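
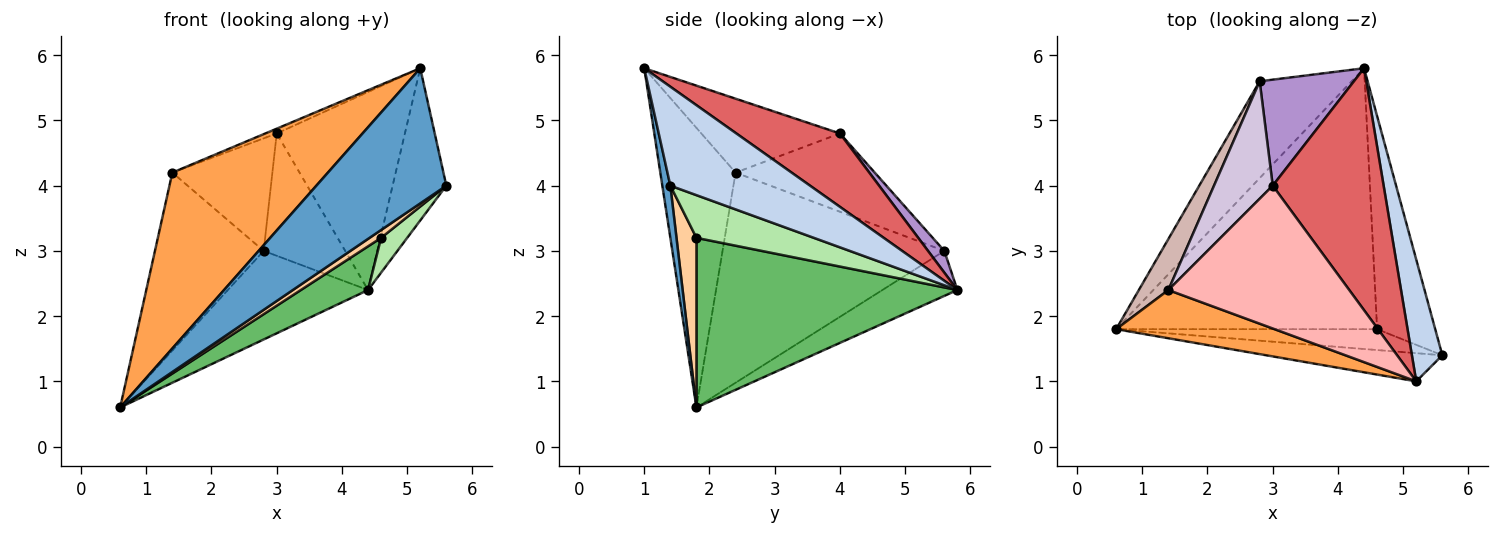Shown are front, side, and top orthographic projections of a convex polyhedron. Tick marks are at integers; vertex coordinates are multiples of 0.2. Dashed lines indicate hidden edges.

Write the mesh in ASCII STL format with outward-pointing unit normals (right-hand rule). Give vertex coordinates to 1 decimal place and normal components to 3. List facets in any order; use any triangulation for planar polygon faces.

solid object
 facet normal 0.060 -0.977 -0.204
  outer loop
   vertex 5.2 1.0 5.8
   vertex 0.6 1.8 0.6
   vertex 5.6 1.4 4.0
  endloop
 endfacet
 facet normal 0.897 0.345 0.276
  outer loop
   vertex 5.2 1.0 5.8
   vertex 5.6 1.4 4.0
   vertex 4.4 5.8 2.4
  endloop
 endfacet
 facet normal -0.423 -0.874 0.240
  outer loop
   vertex 1.4 2.4 4.2
   vertex 0.6 1.8 0.6
   vertex 5.2 1.0 5.8
  endloop
 endfacet
 facet normal 0.520 -0.300 -0.800
  outer loop
   vertex 4.6 1.8 3.2
   vertex 5.6 1.4 4.0
   vertex 0.6 1.8 0.6
  endloop
 endfacet
 facet normal 0.540 -0.139 -0.830
  outer loop
   vertex 4.6 1.8 3.2
   vertex 0.6 1.8 0.6
   vertex 4.4 5.8 2.4
  endloop
 endfacet
 facet normal 0.587 -0.130 -0.799
  outer loop
   vertex 4.6 1.8 3.2
   vertex 4.4 5.8 2.4
   vertex 5.6 1.4 4.0
  endloop
 endfacet
 facet normal 0.456 0.564 0.689
  outer loop
   vertex 3.0 4.0 4.8
   vertex 5.2 1.0 5.8
   vertex 4.4 5.8 2.4
  endloop
 endfacet
 facet normal -0.378 0.031 0.925
  outer loop
   vertex 3.0 4.0 4.8
   vertex 1.4 2.4 4.2
   vertex 5.2 1.0 5.8
  endloop
 endfacet
 facet normal 0.149 0.747 0.648
  outer loop
   vertex 2.8 5.6 3.0
   vertex 3.0 4.0 4.8
   vertex 4.4 5.8 2.4
  endloop
 endfacet
 facet normal -0.694 0.498 0.520
  outer loop
   vertex 2.8 5.6 3.0
   vertex 1.4 2.4 4.2
   vertex 3.0 4.0 4.8
  endloop
 endfacet
 facet normal -0.340 0.635 -0.694
  outer loop
   vertex 2.8 5.6 3.0
   vertex 4.4 5.8 2.4
   vertex 0.6 1.8 0.6
  endloop
 endfacet
 facet normal -0.891 0.437 0.125
  outer loop
   vertex 2.8 5.6 3.0
   vertex 0.6 1.8 0.6
   vertex 1.4 2.4 4.2
  endloop
 endfacet
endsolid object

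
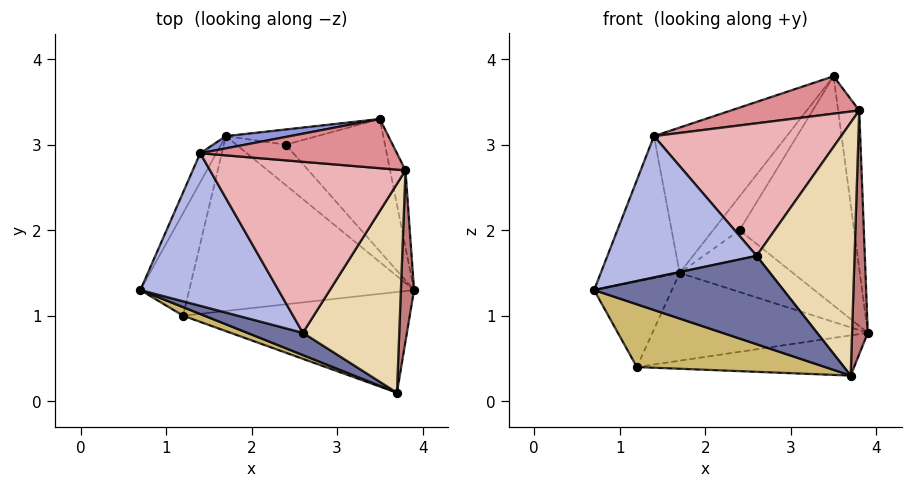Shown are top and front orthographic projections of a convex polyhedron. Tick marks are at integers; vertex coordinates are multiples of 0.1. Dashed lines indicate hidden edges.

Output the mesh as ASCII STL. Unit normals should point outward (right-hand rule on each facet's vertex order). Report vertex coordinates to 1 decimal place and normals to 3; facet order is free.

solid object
 facet normal -0.293 -0.927 0.233
  outer loop
   vertex 2.6 0.8 1.7
   vertex 0.7 1.3 1.3
   vertex 3.7 0.1 0.3
  endloop
 endfacet
 facet normal -0.865 0.492 -0.101
  outer loop
   vertex 1.4 2.9 3.1
   vertex 1.7 3.1 1.5
   vertex 0.7 1.3 1.3
  endloop
 endfacet
 facet normal -0.213 0.974 0.082
  outer loop
   vertex 1.4 2.9 3.1
   vertex 3.5 3.3 3.8
   vertex 1.7 3.1 1.5
  endloop
 endfacet
 facet normal -0.316 -0.645 0.696
  outer loop
   vertex 1.4 2.9 3.1
   vertex 0.7 1.3 1.3
   vertex 2.6 0.8 1.7
  endloop
 endfacet
 facet normal 0.503 0.749 -0.432
  outer loop
   vertex 2.4 3.0 2.0
   vertex 3.5 3.3 3.8
   vertex 3.9 1.3 0.8
  endloop
 endfacet
 facet normal 0.455 0.745 -0.488
  outer loop
   vertex 2.4 3.0 2.0
   vertex 3.9 1.3 0.8
   vertex 1.7 3.1 1.5
  endloop
 endfacet
 facet normal 0.390 0.839 -0.378
  outer loop
   vertex 2.4 3.0 2.0
   vertex 1.7 3.1 1.5
   vertex 3.5 3.3 3.8
  endloop
 endfacet
 facet normal 0.096 0.369 -0.924
  outer loop
   vertex 1.2 1.0 0.4
   vertex 3.9 1.3 0.8
   vertex 3.7 0.1 0.3
  endloop
 endfacet
 facet normal 0.082 0.447 -0.891
  outer loop
   vertex 1.2 1.0 0.4
   vertex 1.7 3.1 1.5
   vertex 3.9 1.3 0.8
  endloop
 endfacet
 facet normal -0.331 -0.935 0.127
  outer loop
   vertex 1.2 1.0 0.4
   vertex 3.7 0.1 0.3
   vertex 0.7 1.3 1.3
  endloop
 endfacet
 facet normal -0.707 0.453 -0.544
  outer loop
   vertex 1.2 1.0 0.4
   vertex 0.7 1.3 1.3
   vertex 1.7 3.1 1.5
  endloop
 endfacet
 facet normal 0.304 -0.735 0.606
  outer loop
   vertex 3.8 2.7 3.4
   vertex 2.6 0.8 1.7
   vertex 3.7 0.1 0.3
  endloop
 endfacet
 facet normal 0.772 0.571 -0.278
  outer loop
   vertex 3.8 2.7 3.4
   vertex 3.9 1.3 0.8
   vertex 3.5 3.3 3.8
  endloop
 endfacet
 facet normal 0.961 -0.226 0.159
  outer loop
   vertex 3.8 2.7 3.4
   vertex 3.7 0.1 0.3
   vertex 3.9 1.3 0.8
  endloop
 endfacet
 facet normal -0.148 -0.599 0.787
  outer loop
   vertex 3.8 2.7 3.4
   vertex 3.5 3.3 3.8
   vertex 1.4 2.9 3.1
  endloop
 endfacet
 facet normal -0.148 -0.606 0.782
  outer loop
   vertex 3.8 2.7 3.4
   vertex 1.4 2.9 3.1
   vertex 2.6 0.8 1.7
  endloop
 endfacet
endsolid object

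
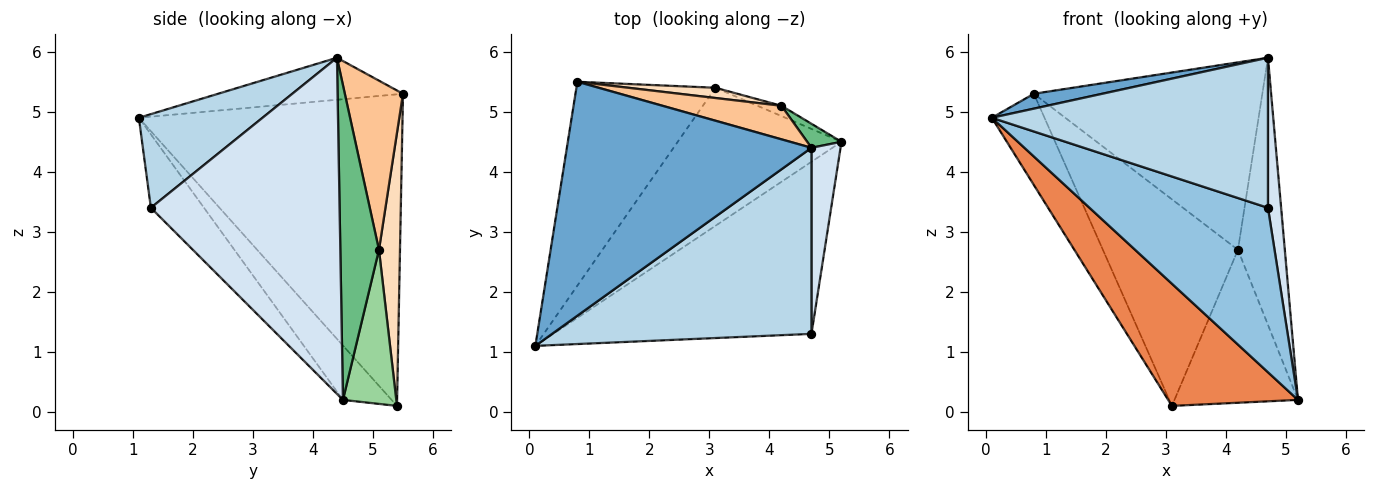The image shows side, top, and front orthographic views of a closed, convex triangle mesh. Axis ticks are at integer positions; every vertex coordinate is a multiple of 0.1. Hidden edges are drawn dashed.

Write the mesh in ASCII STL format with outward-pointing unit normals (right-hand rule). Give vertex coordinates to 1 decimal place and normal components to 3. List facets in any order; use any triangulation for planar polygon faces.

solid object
 facet normal -0.169 -0.063 0.984
  outer loop
   vertex 4.7 4.4 5.9
   vertex 0.8 5.5 5.3
   vertex 0.1 1.1 4.9
  endloop
 endfacet
 facet normal -0.202 -0.677 -0.708
  outer loop
   vertex 4.7 1.3 3.4
   vertex 0.1 1.1 4.9
   vertex 5.2 4.5 0.2
  endloop
 endfacet
 facet normal 0.271 -0.604 0.749
  outer loop
   vertex 4.7 1.3 3.4
   vertex 4.7 4.4 5.9
   vertex 0.1 1.1 4.9
  endloop
 endfacet
 facet normal 0.994 -0.069 0.086
  outer loop
   vertex 4.7 1.3 3.4
   vertex 5.2 4.5 0.2
   vertex 4.7 4.4 5.9
  endloop
 endfacet
 facet normal -0.241 -0.643 -0.727
  outer loop
   vertex 3.1 5.4 0.1
   vertex 5.2 4.5 0.2
   vertex 0.1 1.1 4.9
  endloop
 endfacet
 facet normal -0.898 0.179 -0.401
  outer loop
   vertex 3.1 5.4 0.1
   vertex 0.1 1.1 4.9
   vertex 0.8 5.5 5.3
  endloop
 endfacet
 facet normal 0.243 0.955 0.171
  outer loop
   vertex 4.2 5.1 2.7
   vertex 0.8 5.5 5.3
   vertex 4.7 4.4 5.9
  endloop
 endfacet
 facet normal 0.154 0.987 0.049
  outer loop
   vertex 4.2 5.1 2.7
   vertex 3.1 5.4 0.1
   vertex 0.8 5.5 5.3
  endloop
 endfacet
 facet normal 0.635 0.770 0.069
  outer loop
   vertex 4.2 5.1 2.7
   vertex 4.7 4.4 5.9
   vertex 5.2 4.5 0.2
  endloop
 endfacet
 facet normal 0.396 0.916 -0.062
  outer loop
   vertex 4.2 5.1 2.7
   vertex 5.2 4.5 0.2
   vertex 3.1 5.4 0.1
  endloop
 endfacet
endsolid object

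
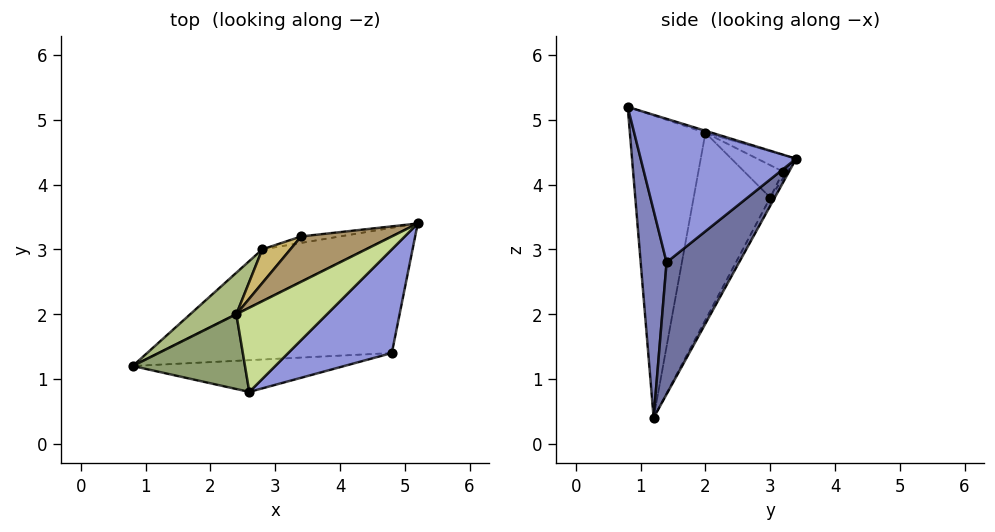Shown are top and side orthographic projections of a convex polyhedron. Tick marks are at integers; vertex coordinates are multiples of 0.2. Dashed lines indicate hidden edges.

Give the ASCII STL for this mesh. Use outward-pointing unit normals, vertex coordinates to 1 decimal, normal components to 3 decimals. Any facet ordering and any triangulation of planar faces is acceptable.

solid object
 facet normal 0.423 0.513 -0.747
  outer loop
   vertex 4.8 1.4 2.8
   vertex 0.8 1.2 0.4
   vertex 5.2 3.4 4.4
  endloop
 endfacet
 facet normal 0.127 -0.983 -0.130
  outer loop
   vertex 4.8 1.4 2.8
   vertex 2.6 0.8 5.2
   vertex 0.8 1.2 0.4
  endloop
 endfacet
 facet normal 0.686 -0.533 0.495
  outer loop
   vertex 4.8 1.4 2.8
   vertex 5.2 3.4 4.4
   vertex 2.6 0.8 5.2
  endloop
 endfacet
 facet normal -0.036 0.892 -0.451
  outer loop
   vertex 2.8 3.0 3.8
   vertex 5.2 3.4 4.4
   vertex 0.8 1.2 0.4
  endloop
 endfacet
 facet normal -0.937 -0.040 0.348
  outer loop
   vertex 2.4 2.0 4.8
   vertex 0.8 1.2 0.4
   vertex 2.6 0.8 5.2
  endloop
 endfacet
 facet normal -0.823 0.531 0.202
  outer loop
   vertex 2.4 2.0 4.8
   vertex 2.8 3.0 3.8
   vertex 0.8 1.2 0.4
  endloop
 endfacet
 facet normal -0.021 0.313 0.950
  outer loop
   vertex 2.4 2.0 4.8
   vertex 2.6 0.8 5.2
   vertex 5.2 3.4 4.4
  endloop
 endfacet
 facet normal -0.062 0.927 -0.371
  outer loop
   vertex 3.4 3.2 4.2
   vertex 5.2 3.4 4.4
   vertex 2.8 3.0 3.8
  endloop
 endfacet
 facet normal -0.152 0.540 0.828
  outer loop
   vertex 3.4 3.2 4.2
   vertex 2.4 2.0 4.8
   vertex 5.2 3.4 4.4
  endloop
 endfacet
 facet normal -0.546 0.691 0.473
  outer loop
   vertex 3.4 3.2 4.2
   vertex 2.8 3.0 3.8
   vertex 2.4 2.0 4.8
  endloop
 endfacet
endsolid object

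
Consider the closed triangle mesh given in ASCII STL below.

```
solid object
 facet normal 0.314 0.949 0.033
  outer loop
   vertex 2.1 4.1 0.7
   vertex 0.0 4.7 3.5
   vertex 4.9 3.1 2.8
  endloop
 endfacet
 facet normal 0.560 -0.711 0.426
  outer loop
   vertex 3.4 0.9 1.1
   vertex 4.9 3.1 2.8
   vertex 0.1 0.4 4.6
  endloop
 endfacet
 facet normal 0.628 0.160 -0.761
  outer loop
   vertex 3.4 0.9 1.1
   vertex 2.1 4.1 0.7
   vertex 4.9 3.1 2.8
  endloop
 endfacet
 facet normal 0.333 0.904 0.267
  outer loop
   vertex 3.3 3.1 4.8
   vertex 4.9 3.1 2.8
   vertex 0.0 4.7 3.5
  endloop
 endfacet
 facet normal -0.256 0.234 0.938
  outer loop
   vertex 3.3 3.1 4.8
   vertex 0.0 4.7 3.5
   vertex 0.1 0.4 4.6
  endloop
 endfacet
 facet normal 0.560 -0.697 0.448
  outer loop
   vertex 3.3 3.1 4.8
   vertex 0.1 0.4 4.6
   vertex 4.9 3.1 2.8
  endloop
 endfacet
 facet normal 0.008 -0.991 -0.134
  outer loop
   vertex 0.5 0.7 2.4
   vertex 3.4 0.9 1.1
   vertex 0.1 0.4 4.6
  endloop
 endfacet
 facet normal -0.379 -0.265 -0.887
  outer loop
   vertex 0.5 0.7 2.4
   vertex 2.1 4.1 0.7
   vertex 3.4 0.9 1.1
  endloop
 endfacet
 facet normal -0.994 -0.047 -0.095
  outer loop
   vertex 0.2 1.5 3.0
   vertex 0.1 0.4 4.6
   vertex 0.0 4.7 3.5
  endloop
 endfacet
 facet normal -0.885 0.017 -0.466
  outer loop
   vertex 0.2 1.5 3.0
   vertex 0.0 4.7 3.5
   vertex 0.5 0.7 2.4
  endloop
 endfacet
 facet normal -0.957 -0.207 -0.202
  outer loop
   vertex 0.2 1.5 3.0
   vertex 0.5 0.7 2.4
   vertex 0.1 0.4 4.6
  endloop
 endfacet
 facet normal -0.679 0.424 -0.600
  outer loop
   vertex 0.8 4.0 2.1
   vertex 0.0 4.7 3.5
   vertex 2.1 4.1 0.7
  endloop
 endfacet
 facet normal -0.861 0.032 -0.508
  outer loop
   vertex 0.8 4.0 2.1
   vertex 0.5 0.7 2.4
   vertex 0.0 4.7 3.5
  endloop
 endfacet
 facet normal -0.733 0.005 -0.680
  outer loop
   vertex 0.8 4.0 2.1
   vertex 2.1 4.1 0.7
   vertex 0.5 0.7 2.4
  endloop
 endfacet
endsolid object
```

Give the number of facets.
14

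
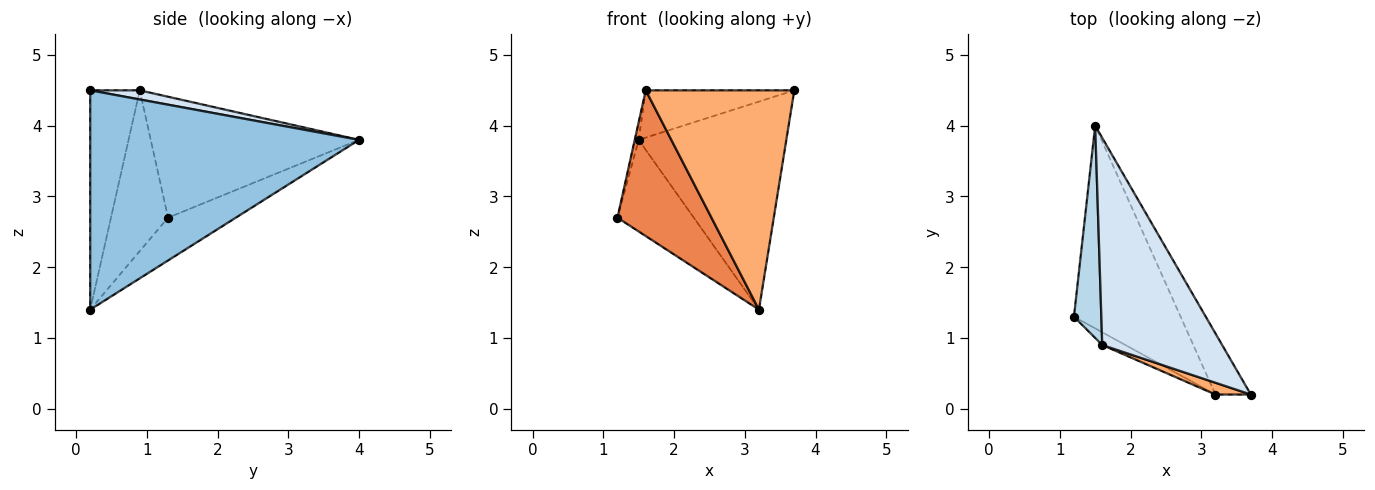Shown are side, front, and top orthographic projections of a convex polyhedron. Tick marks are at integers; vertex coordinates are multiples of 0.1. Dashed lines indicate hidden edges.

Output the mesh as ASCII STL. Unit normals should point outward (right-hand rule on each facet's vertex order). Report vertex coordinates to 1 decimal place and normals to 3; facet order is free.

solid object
 facet normal -0.344 0.387 -0.856
  outer loop
   vertex 3.2 0.2 1.4
   vertex 1.2 1.3 2.7
   vertex 1.5 4.0 3.8
  endloop
 endfacet
 facet normal 0.868 0.477 -0.140
  outer loop
   vertex 3.2 0.2 1.4
   vertex 1.5 4.0 3.8
   vertex 3.7 0.2 4.5
  endloop
 endfacet
 facet normal -0.975 0.018 0.221
  outer loop
   vertex 1.6 0.9 4.5
   vertex 1.5 4.0 3.8
   vertex 1.2 1.3 2.7
  endloop
 endfacet
 facet normal 0.074 0.222 0.972
  outer loop
   vertex 1.6 0.9 4.5
   vertex 3.7 0.2 4.5
   vertex 1.5 4.0 3.8
  endloop
 endfacet
 facet normal -0.517 -0.853 -0.074
  outer loop
   vertex 1.6 0.9 4.5
   vertex 1.2 1.3 2.7
   vertex 3.2 0.2 1.4
  endloop
 endfacet
 facet normal -0.316 -0.947 0.051
  outer loop
   vertex 1.6 0.9 4.5
   vertex 3.2 0.2 1.4
   vertex 3.7 0.2 4.5
  endloop
 endfacet
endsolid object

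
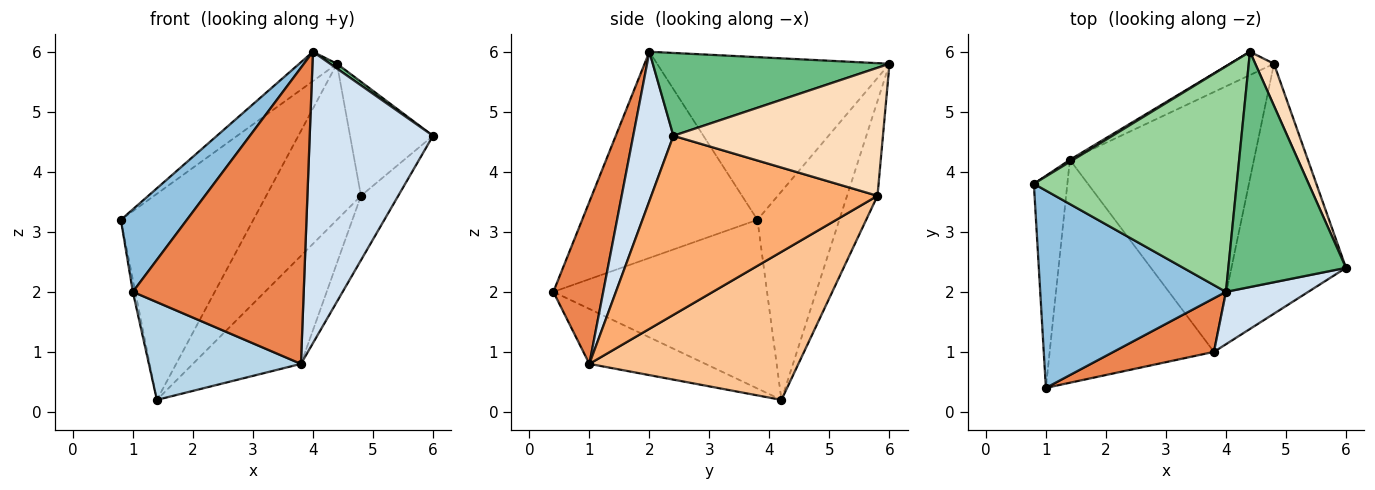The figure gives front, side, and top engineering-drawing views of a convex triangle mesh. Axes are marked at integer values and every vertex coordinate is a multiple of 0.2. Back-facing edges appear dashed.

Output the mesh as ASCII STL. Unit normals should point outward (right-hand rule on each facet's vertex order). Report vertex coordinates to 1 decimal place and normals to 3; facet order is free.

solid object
 facet normal -0.981 0.011 -0.195
  outer loop
   vertex 1.4 4.2 0.2
   vertex 1.0 0.4 2.0
   vertex 0.8 3.8 3.2
  endloop
 endfacet
 facet normal -0.716 -0.270 0.644
  outer loop
   vertex 4.0 2.0 6.0
   vertex 0.8 3.8 3.2
   vertex 1.0 0.4 2.0
  endloop
 endfacet
 facet normal -0.293 -0.384 -0.876
  outer loop
   vertex 3.8 1.0 0.8
   vertex 1.0 0.4 2.0
   vertex 1.4 4.2 0.2
  endloop
 endfacet
 facet normal 0.305 -0.937 0.168
  outer loop
   vertex 3.8 1.0 0.8
   vertex 6.0 2.4 4.6
   vertex 4.0 2.0 6.0
  endloop
 endfacet
 facet normal 0.276 -0.946 0.171
  outer loop
   vertex 3.8 1.0 0.8
   vertex 4.0 2.0 6.0
   vertex 1.0 0.4 2.0
  endloop
 endfacet
 facet normal 0.834 0.138 -0.534
  outer loop
   vertex 3.8 1.0 0.8
   vertex 4.8 5.8 3.6
   vertex 6.0 2.4 4.6
  endloop
 endfacet
 facet normal 0.596 0.308 -0.741
  outer loop
   vertex 3.8 1.0 0.8
   vertex 1.4 4.2 0.2
   vertex 4.8 5.8 3.6
  endloop
 endfacet
 facet normal 0.921 0.365 0.134
  outer loop
   vertex 4.4 6.0 5.8
   vertex 6.0 2.4 4.6
   vertex 4.8 5.8 3.6
  endloop
 endfacet
 facet normal 0.576 -0.017 0.818
  outer loop
   vertex 4.4 6.0 5.8
   vertex 4.0 2.0 6.0
   vertex 6.0 2.4 4.6
  endloop
 endfacet
 facet normal -0.622 0.101 0.776
  outer loop
   vertex 4.4 6.0 5.8
   vertex 0.8 3.8 3.2
   vertex 4.0 2.0 6.0
  endloop
 endfacet
 facet normal -0.526 0.851 0.008
  outer loop
   vertex 4.4 6.0 5.8
   vertex 1.4 4.2 0.2
   vertex 0.8 3.8 3.2
  endloop
 endfacet
 facet normal -0.303 0.943 -0.141
  outer loop
   vertex 4.4 6.0 5.8
   vertex 4.8 5.8 3.6
   vertex 1.4 4.2 0.2
  endloop
 endfacet
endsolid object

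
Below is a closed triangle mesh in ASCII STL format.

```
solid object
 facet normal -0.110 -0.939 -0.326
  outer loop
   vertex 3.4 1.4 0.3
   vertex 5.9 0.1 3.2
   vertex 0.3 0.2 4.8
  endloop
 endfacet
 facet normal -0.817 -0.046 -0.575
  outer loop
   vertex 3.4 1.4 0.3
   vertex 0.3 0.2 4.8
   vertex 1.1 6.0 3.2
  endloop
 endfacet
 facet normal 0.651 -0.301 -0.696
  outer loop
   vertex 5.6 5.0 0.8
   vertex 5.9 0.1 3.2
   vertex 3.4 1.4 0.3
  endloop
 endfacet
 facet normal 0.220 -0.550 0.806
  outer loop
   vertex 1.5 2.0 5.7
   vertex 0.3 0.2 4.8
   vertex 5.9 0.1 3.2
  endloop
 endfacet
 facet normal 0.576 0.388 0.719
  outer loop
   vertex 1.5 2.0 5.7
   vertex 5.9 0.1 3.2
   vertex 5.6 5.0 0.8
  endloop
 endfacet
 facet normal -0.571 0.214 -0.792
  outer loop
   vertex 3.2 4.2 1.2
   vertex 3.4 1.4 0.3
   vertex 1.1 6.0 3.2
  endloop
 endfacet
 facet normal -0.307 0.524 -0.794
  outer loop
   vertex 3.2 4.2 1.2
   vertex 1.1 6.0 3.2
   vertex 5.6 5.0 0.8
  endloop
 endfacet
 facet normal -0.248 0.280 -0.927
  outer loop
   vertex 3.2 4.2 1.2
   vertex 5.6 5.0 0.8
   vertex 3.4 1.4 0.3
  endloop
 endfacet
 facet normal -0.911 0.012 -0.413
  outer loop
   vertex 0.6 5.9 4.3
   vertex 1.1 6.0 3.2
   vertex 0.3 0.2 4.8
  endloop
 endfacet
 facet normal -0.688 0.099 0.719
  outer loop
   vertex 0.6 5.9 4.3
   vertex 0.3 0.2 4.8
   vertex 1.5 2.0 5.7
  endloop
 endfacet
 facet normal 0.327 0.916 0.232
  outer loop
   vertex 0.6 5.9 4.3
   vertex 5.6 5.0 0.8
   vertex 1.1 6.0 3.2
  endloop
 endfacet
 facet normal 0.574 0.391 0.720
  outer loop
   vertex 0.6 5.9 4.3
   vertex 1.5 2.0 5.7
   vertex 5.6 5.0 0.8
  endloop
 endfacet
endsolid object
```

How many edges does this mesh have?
18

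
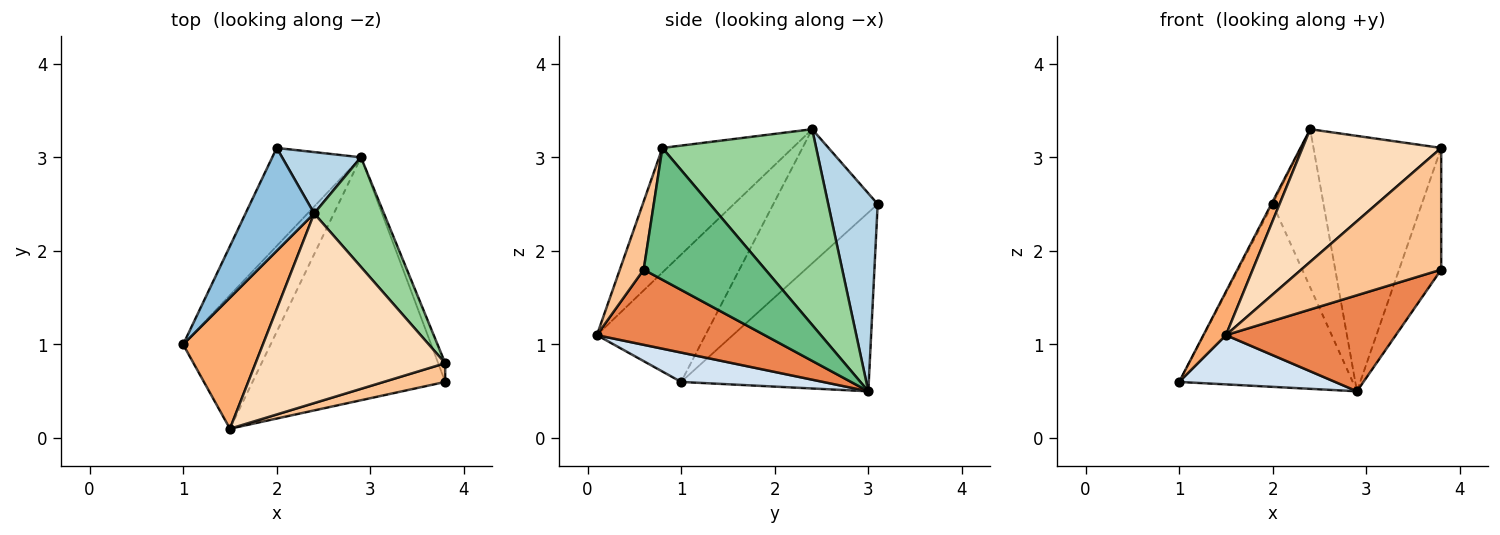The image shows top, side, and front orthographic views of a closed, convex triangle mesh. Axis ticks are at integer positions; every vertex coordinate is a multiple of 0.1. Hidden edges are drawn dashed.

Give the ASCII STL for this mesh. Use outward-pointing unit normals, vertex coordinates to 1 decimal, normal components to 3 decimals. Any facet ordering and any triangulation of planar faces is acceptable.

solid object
 facet normal -0.690 0.638 -0.342
  outer loop
   vertex 2.0 3.1 2.5
   vertex 2.9 3.0 0.5
   vertex 1.0 1.0 0.6
  endloop
 endfacet
 facet normal -0.890 0.012 0.455
  outer loop
   vertex 2.0 3.1 2.5
   vertex 1.0 1.0 0.6
   vertex 2.4 2.4 3.3
  endloop
 endfacet
 facet normal 0.672 0.690 0.268
  outer loop
   vertex 2.0 3.1 2.5
   vertex 2.4 2.4 3.3
   vertex 2.9 3.0 0.5
  endloop
 endfacet
 facet normal 0.300 -0.330 -0.895
  outer loop
   vertex 1.5 0.1 1.1
   vertex 1.0 1.0 0.6
   vertex 2.9 3.0 0.5
  endloop
 endfacet
 facet normal 0.341 -0.346 -0.874
  outer loop
   vertex 1.5 0.1 1.1
   vertex 2.9 3.0 0.5
   vertex 3.8 0.6 1.8
  endloop
 endfacet
 facet normal -0.835 -0.173 0.523
  outer loop
   vertex 1.5 0.1 1.1
   vertex 2.4 2.4 3.3
   vertex 1.0 1.0 0.6
  endloop
 endfacet
 facet normal 0.166 -0.975 0.150
  outer loop
   vertex 3.8 0.8 3.1
   vertex 1.5 0.1 1.1
   vertex 3.8 0.6 1.8
  endloop
 endfacet
 facet normal -0.474 -0.505 0.722
  outer loop
   vertex 3.8 0.8 3.1
   vertex 2.4 2.4 3.3
   vertex 1.5 0.1 1.1
  endloop
 endfacet
 facet normal 0.944 0.327 -0.050
  outer loop
   vertex 3.8 0.8 3.1
   vertex 3.8 0.6 1.8
   vertex 2.9 3.0 0.5
  endloop
 endfacet
 facet normal 0.742 0.616 0.265
  outer loop
   vertex 3.8 0.8 3.1
   vertex 2.9 3.0 0.5
   vertex 2.4 2.4 3.3
  endloop
 endfacet
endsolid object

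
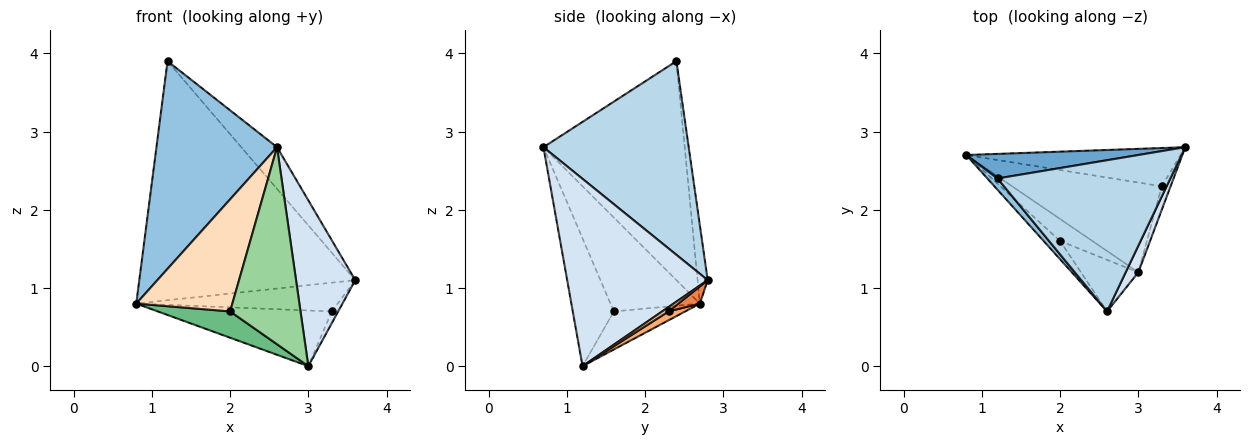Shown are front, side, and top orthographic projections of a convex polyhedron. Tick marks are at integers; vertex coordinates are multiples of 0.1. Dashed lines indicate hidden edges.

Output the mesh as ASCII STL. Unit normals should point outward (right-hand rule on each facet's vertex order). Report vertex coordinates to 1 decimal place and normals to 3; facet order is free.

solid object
 facet normal -0.046 0.994 0.102
  outer loop
   vertex 1.2 2.4 3.9
   vertex 3.6 2.8 1.1
   vertex 0.8 2.7 0.8
  endloop
 endfacet
 facet normal -0.760 -0.649 0.035
  outer loop
   vertex 1.2 2.4 3.9
   vertex 0.8 2.7 0.8
   vertex 2.6 0.7 2.8
  endloop
 endfacet
 facet normal 0.734 0.181 0.655
  outer loop
   vertex 1.2 2.4 3.9
   vertex 2.6 0.7 2.8
   vertex 3.6 2.8 1.1
  endloop
 endfacet
 facet normal 0.920 -0.388 0.062
  outer loop
   vertex 3.0 1.2 0.0
   vertex 3.6 2.8 1.1
   vertex 2.6 0.7 2.8
  endloop
 endfacet
 facet normal 0.064 0.600 -0.798
  outer loop
   vertex 3.3 2.3 0.7
   vertex 0.8 2.7 0.8
   vertex 3.6 2.8 1.1
  endloop
 endfacet
 facet normal 0.050 0.526 -0.849
  outer loop
   vertex 3.3 2.3 0.7
   vertex 3.0 1.2 0.0
   vertex 0.8 2.7 0.8
  endloop
 endfacet
 facet normal 0.408 0.408 -0.816
  outer loop
   vertex 3.3 2.3 0.7
   vertex 3.6 2.8 1.1
   vertex 3.0 1.2 0.0
  endloop
 endfacet
 facet normal -0.676 -0.727 -0.118
  outer loop
   vertex 2.0 1.6 0.7
   vertex 2.6 0.7 2.8
   vertex 0.8 2.7 0.8
  endloop
 endfacet
 facet normal -0.603 -0.611 -0.512
  outer loop
   vertex 2.0 1.6 0.7
   vertex 0.8 2.7 0.8
   vertex 3.0 1.2 0.0
  endloop
 endfacet
 facet normal -0.491 -0.842 -0.221
  outer loop
   vertex 2.0 1.6 0.7
   vertex 3.0 1.2 0.0
   vertex 2.6 0.7 2.8
  endloop
 endfacet
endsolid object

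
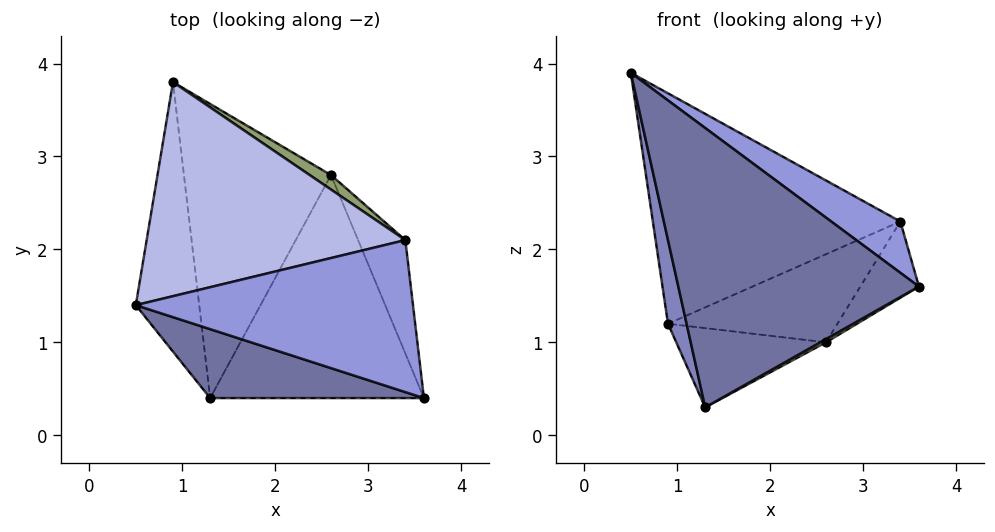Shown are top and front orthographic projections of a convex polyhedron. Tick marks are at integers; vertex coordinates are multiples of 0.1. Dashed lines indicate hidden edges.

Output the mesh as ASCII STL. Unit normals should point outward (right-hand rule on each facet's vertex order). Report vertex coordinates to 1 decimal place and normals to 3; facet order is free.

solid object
 facet normal -0.134 -0.962 0.237
  outer loop
   vertex 1.3 0.4 0.3
   vertex 3.6 0.4 1.6
   vertex 0.5 1.4 3.9
  endloop
 endfacet
 facet normal -0.978 -0.062 -0.200
  outer loop
   vertex 1.3 0.4 0.3
   vertex 0.5 1.4 3.9
   vertex 0.9 3.8 1.2
  endloop
 endfacet
 facet normal 0.514 -0.274 0.813
  outer loop
   vertex 3.4 2.1 2.3
   vertex 0.5 1.4 3.9
   vertex 3.6 0.4 1.6
  endloop
 endfacet
 facet normal 0.195 0.719 0.668
  outer loop
   vertex 3.4 2.1 2.3
   vertex 0.9 3.8 1.2
   vertex 0.5 1.4 3.9
  endloop
 endfacet
 facet normal 0.514 0.846 0.139
  outer loop
   vertex 2.6 2.8 1.0
   vertex 0.9 3.8 1.2
   vertex 3.4 2.1 2.3
  endloop
 endfacet
 facet normal 0.039 0.260 -0.965
  outer loop
   vertex 2.6 2.8 1.0
   vertex 1.3 0.4 0.3
   vertex 0.9 3.8 1.2
  endloop
 endfacet
 facet normal 0.878 0.267 -0.397
  outer loop
   vertex 2.6 2.8 1.0
   vertex 3.4 2.1 2.3
   vertex 3.6 0.4 1.6
  endloop
 endfacet
 facet normal 0.492 -0.013 -0.870
  outer loop
   vertex 2.6 2.8 1.0
   vertex 3.6 0.4 1.6
   vertex 1.3 0.4 0.3
  endloop
 endfacet
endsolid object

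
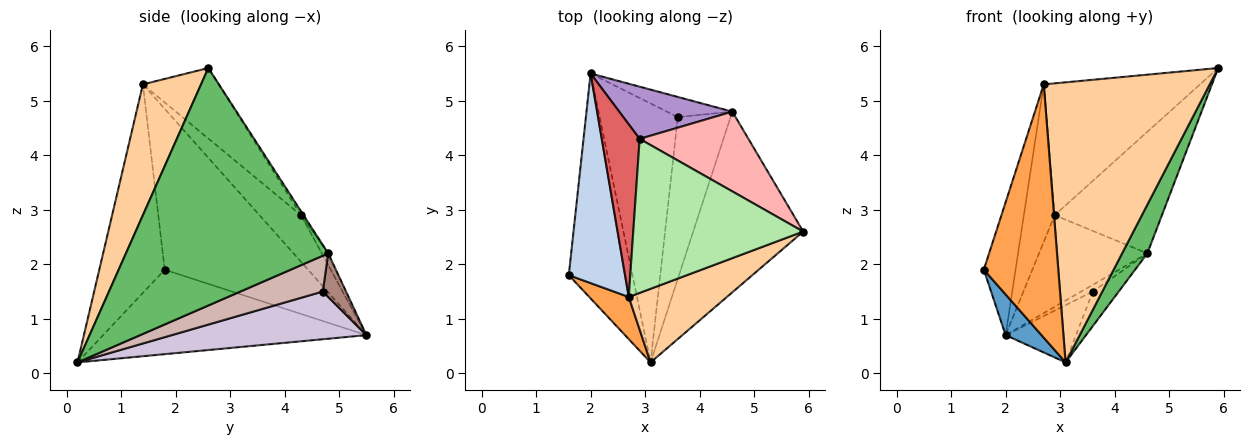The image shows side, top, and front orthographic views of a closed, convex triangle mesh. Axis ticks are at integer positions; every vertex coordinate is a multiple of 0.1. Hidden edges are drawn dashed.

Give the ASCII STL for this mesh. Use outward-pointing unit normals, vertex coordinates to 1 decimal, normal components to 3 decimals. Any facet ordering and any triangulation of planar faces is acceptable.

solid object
 facet normal -0.794 -0.108 -0.598
  outer loop
   vertex 3.1 0.2 0.2
   vertex 1.6 1.8 1.9
   vertex 2.0 5.5 0.7
  endloop
 endfacet
 facet normal -0.924 0.205 0.323
  outer loop
   vertex 2.7 1.4 5.3
   vertex 2.0 5.5 0.7
   vertex 1.6 1.8 1.9
  endloop
 endfacet
 facet normal -0.655 -0.746 0.124
  outer loop
   vertex 2.7 1.4 5.3
   vertex 1.6 1.8 1.9
   vertex 3.1 0.2 0.2
  endloop
 endfacet
 facet normal 0.321 -0.916 0.241
  outer loop
   vertex 2.7 1.4 5.3
   vertex 3.1 0.2 0.2
   vertex 5.9 2.6 5.6
  endloop
 endfacet
 facet normal 0.902 -0.112 -0.418
  outer loop
   vertex 4.6 4.8 2.2
   vertex 5.9 2.6 5.6
   vertex 3.1 0.2 0.2
  endloop
 endfacet
 facet normal -0.301 0.620 0.724
  outer loop
   vertex 2.9 4.3 2.9
   vertex 2.7 1.4 5.3
   vertex 5.9 2.6 5.6
  endloop
 endfacet
 facet normal -0.672 0.499 0.547
  outer loop
   vertex 2.9 4.3 2.9
   vertex 2.0 5.5 0.7
   vertex 2.7 1.4 5.3
  endloop
 endfacet
 facet normal -0.020 0.836 0.549
  outer loop
   vertex 2.9 4.3 2.9
   vertex 5.9 2.6 5.6
   vertex 4.6 4.8 2.2
  endloop
 endfacet
 facet normal -0.052 0.868 0.494
  outer loop
   vertex 2.9 4.3 2.9
   vertex 4.6 4.8 2.2
   vertex 2.0 5.5 0.7
  endloop
 endfacet
 facet normal 0.512 0.185 -0.839
  outer loop
   vertex 3.6 4.7 1.5
   vertex 3.1 0.2 0.2
   vertex 2.0 5.5 0.7
  endloop
 endfacet
 facet normal 0.535 0.267 -0.802
  outer loop
   vertex 3.6 4.7 1.5
   vertex 2.0 5.5 0.7
   vertex 4.6 4.8 2.2
  endloop
 endfacet
 facet normal 0.553 0.174 -0.815
  outer loop
   vertex 3.6 4.7 1.5
   vertex 4.6 4.8 2.2
   vertex 3.1 0.2 0.2
  endloop
 endfacet
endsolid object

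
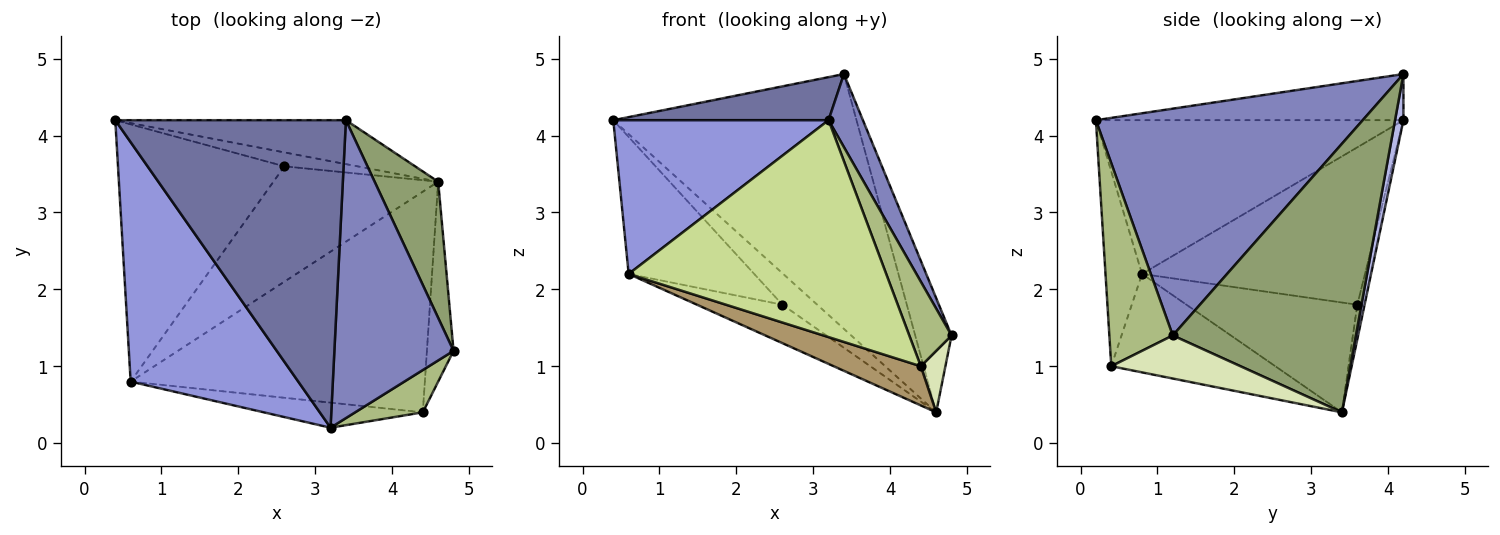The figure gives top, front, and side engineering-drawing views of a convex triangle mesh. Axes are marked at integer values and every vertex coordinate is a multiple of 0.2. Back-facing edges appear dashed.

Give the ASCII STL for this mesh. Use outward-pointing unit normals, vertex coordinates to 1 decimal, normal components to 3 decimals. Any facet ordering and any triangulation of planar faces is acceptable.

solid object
 facet normal -0.194 -0.136 0.971
  outer loop
   vertex 3.4 4.2 4.8
   vertex 0.4 4.2 4.2
   vertex 3.2 0.2 4.2
  endloop
 endfacet
 facet normal 0.880 -0.113 0.462
  outer loop
   vertex 3.4 4.2 4.8
   vertex 3.2 0.2 4.2
   vertex 4.8 1.2 1.4
  endloop
 endfacet
 facet normal -0.611 -0.428 0.666
  outer loop
   vertex 0.6 0.8 2.2
   vertex 3.2 0.2 4.2
   vertex 0.4 4.2 4.2
  endloop
 endfacet
 facet normal 0.034 0.985 -0.170
  outer loop
   vertex 4.6 3.4 0.4
   vertex 0.4 4.2 4.2
   vertex 3.4 4.2 4.8
  endloop
 endfacet
 facet normal 0.955 0.190 0.226
  outer loop
   vertex 4.6 3.4 0.4
   vertex 3.4 4.2 4.8
   vertex 4.8 1.2 1.4
  endloop
 endfacet
 facet normal 0.802 -0.535 0.267
  outer loop
   vertex 4.4 0.4 1.0
   vertex 4.8 1.2 1.4
   vertex 3.2 0.2 4.2
  endloop
 endfacet
 facet normal -0.139 -0.984 -0.114
  outer loop
   vertex 4.4 0.4 1.0
   vertex 3.2 0.2 4.2
   vertex 0.6 0.8 2.2
  endloop
 endfacet
 facet normal 0.839 -0.160 -0.520
  outer loop
   vertex 4.4 0.4 1.0
   vertex 4.6 3.4 0.4
   vertex 4.8 1.2 1.4
  endloop
 endfacet
 facet normal -0.313 -0.166 -0.935
  outer loop
   vertex 4.4 0.4 1.0
   vertex 0.6 0.8 2.2
   vertex 4.6 3.4 0.4
  endloop
 endfacet
 facet normal -0.641 0.361 -0.678
  outer loop
   vertex 2.6 3.6 1.8
   vertex 0.6 0.8 2.2
   vertex 0.4 4.2 4.2
  endloop
 endfacet
 facet normal -0.188 0.898 -0.397
  outer loop
   vertex 2.6 3.6 1.8
   vertex 0.4 4.2 4.2
   vertex 4.6 3.4 0.4
  endloop
 endfacet
 facet normal -0.535 0.267 -0.802
  outer loop
   vertex 2.6 3.6 1.8
   vertex 4.6 3.4 0.4
   vertex 0.6 0.8 2.2
  endloop
 endfacet
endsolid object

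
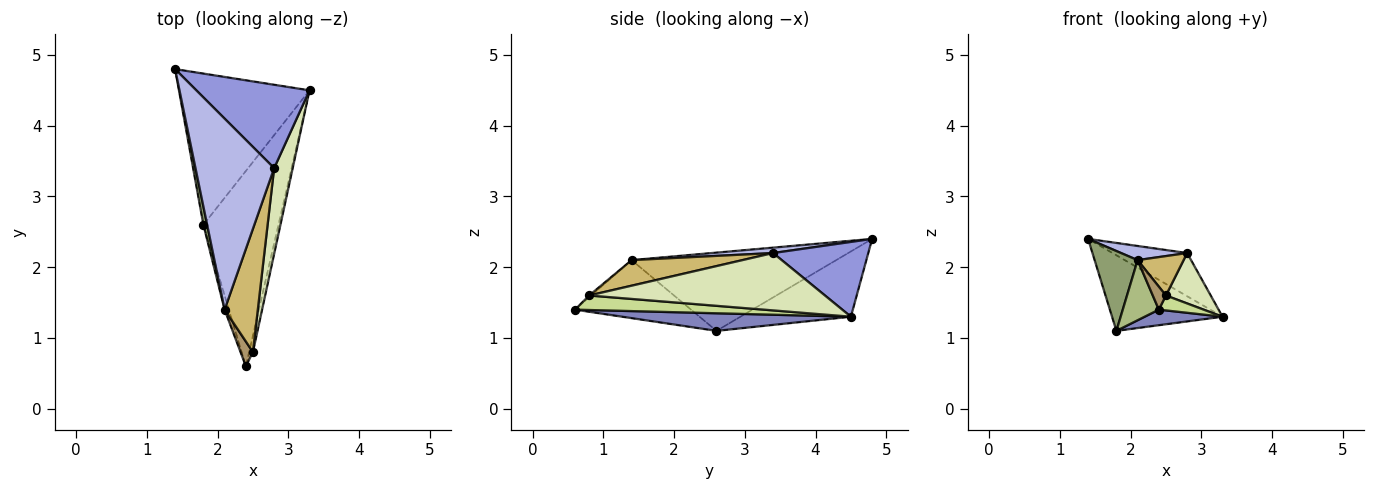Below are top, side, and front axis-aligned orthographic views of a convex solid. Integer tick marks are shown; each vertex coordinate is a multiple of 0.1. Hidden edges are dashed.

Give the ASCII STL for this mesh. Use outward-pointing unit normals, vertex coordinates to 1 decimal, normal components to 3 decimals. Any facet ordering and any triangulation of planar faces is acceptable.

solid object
 facet normal -0.408 0.408 -0.816
  outer loop
   vertex 1.8 2.6 1.1
   vertex 1.4 4.8 2.4
   vertex 3.3 4.5 1.3
  endloop
 endfacet
 facet normal 0.227 -0.077 -0.971
  outer loop
   vertex 1.8 2.6 1.1
   vertex 3.3 4.5 1.3
   vertex 2.4 0.6 1.4
  endloop
 endfacet
 facet normal 0.506 0.397 0.766
  outer loop
   vertex 2.8 3.4 2.2
   vertex 3.3 4.5 1.3
   vertex 1.4 4.8 2.4
  endloop
 endfacet
 facet normal 0.068 -0.074 0.995
  outer loop
   vertex 2.1 1.4 2.1
   vertex 2.8 3.4 2.2
   vertex 1.4 4.8 2.4
  endloop
 endfacet
 facet normal -0.978 -0.205 0.047
  outer loop
   vertex 2.1 1.4 2.1
   vertex 1.4 4.8 2.4
   vertex 1.8 2.6 1.1
  endloop
 endfacet
 facet normal -0.953 -0.296 -0.070
  outer loop
   vertex 2.1 1.4 2.1
   vertex 1.8 2.6 1.1
   vertex 2.4 0.6 1.4
  endloop
 endfacet
 facet normal 0.943 -0.224 -0.247
  outer loop
   vertex 2.5 0.8 1.6
   vertex 2.4 0.6 1.4
   vertex 3.3 4.5 1.3
  endloop
 endfacet
 facet normal 0.936 -0.178 0.303
  outer loop
   vertex 2.5 0.8 1.6
   vertex 3.3 4.5 1.3
   vertex 2.8 3.4 2.2
  endloop
 endfacet
 facet normal -0.104 -0.677 0.729
  outer loop
   vertex 2.5 0.8 1.6
   vertex 2.1 1.4 2.1
   vertex 2.4 0.6 1.4
  endloop
 endfacet
 facet normal 0.592 -0.245 0.768
  outer loop
   vertex 2.5 0.8 1.6
   vertex 2.8 3.4 2.2
   vertex 2.1 1.4 2.1
  endloop
 endfacet
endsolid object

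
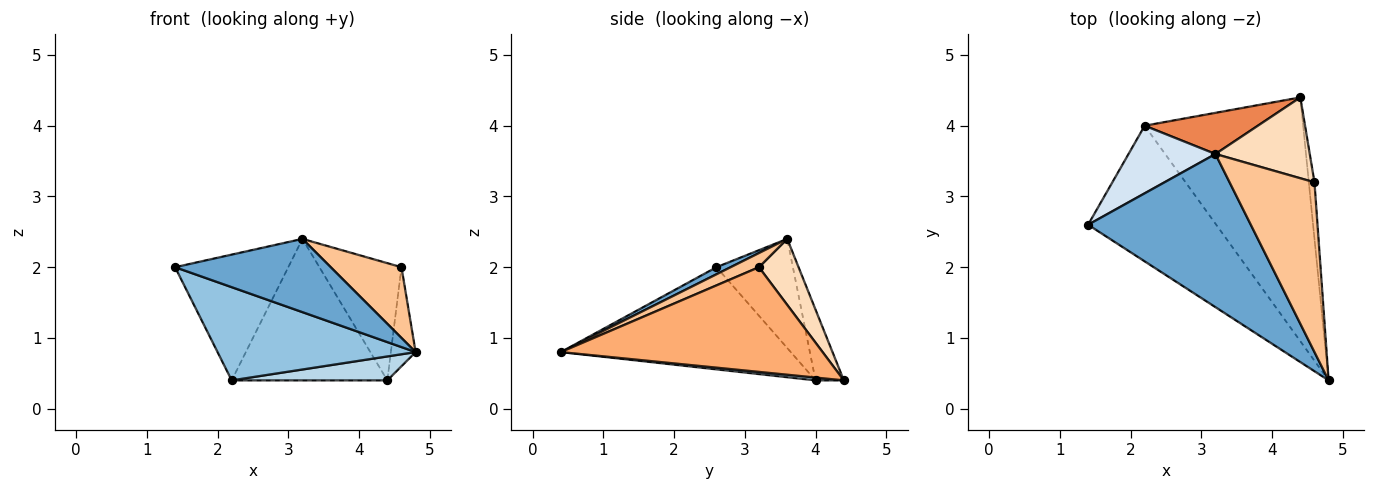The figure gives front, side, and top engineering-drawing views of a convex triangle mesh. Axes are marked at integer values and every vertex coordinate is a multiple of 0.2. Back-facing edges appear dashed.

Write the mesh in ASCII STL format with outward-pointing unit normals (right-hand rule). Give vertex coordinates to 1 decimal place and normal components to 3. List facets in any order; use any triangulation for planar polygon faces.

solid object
 facet normal 0.039 -0.431 0.901
  outer loop
   vertex 3.2 3.6 2.4
   vertex 1.4 2.6 2.0
   vertex 4.8 0.4 0.8
  endloop
 endfacet
 facet normal -0.549 -0.473 -0.689
  outer loop
   vertex 2.2 4.0 0.4
   vertex 4.8 0.4 0.8
   vertex 1.4 2.6 2.0
  endloop
 endfacet
 facet normal 0.018 -0.098 -0.995
  outer loop
   vertex 2.2 4.0 0.4
   vertex 4.4 4.4 0.4
   vertex 4.8 0.4 0.8
  endloop
 endfacet
 facet normal -0.511 0.757 0.407
  outer loop
   vertex 2.2 4.0 0.4
   vertex 1.4 2.6 2.0
   vertex 3.2 3.6 2.4
  endloop
 endfacet
 facet normal -0.172 0.946 0.275
  outer loop
   vertex 2.2 4.0 0.4
   vertex 3.2 3.6 2.4
   vertex 4.4 4.4 0.4
  endloop
 endfacet
 facet normal 0.994 0.094 -0.054
  outer loop
   vertex 4.6 3.2 2.0
   vertex 4.8 0.4 0.8
   vertex 4.4 4.4 0.4
  endloop
 endfacet
 facet normal 0.152 -0.380 0.912
  outer loop
   vertex 4.6 3.2 2.0
   vertex 3.2 3.6 2.4
   vertex 4.8 0.4 0.8
  endloop
 endfacet
 facet normal 0.369 0.765 0.528
  outer loop
   vertex 4.6 3.2 2.0
   vertex 4.4 4.4 0.4
   vertex 3.2 3.6 2.4
  endloop
 endfacet
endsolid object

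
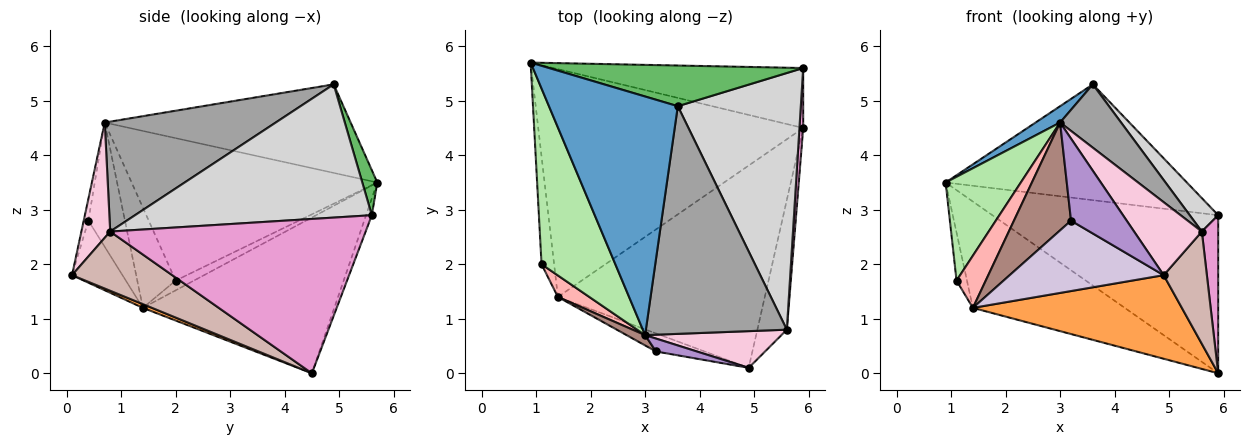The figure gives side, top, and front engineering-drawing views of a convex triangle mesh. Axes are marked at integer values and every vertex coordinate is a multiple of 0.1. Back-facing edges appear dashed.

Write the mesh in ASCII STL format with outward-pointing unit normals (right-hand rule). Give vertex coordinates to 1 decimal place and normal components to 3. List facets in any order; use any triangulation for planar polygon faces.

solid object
 facet normal -0.565 -0.056 0.823
  outer loop
   vertex 3.0 0.7 4.6
   vertex 3.6 4.9 5.3
   vertex 0.9 5.7 3.5
  endloop
 endfacet
 facet normal -0.470 0.373 -0.800
  outer loop
   vertex 1.4 1.4 1.2
   vertex 0.9 5.7 3.5
   vertex 5.9 4.5 0.0
  endloop
 endfacet
 facet normal 0.017 -0.382 -0.924
  outer loop
   vertex 1.4 1.4 1.2
   vertex 5.9 4.5 0.0
   vertex 4.9 0.1 1.8
  endloop
 endfacet
 facet normal -0.024 0.935 -0.355
  outer loop
   vertex 5.9 5.6 2.9
   vertex 5.9 4.5 0.0
   vertex 0.9 5.7 3.5
  endloop
 endfacet
 facet normal 0.059 0.942 0.331
  outer loop
   vertex 5.9 5.6 2.9
   vertex 0.9 5.7 3.5
   vertex 3.6 4.9 5.3
  endloop
 endfacet
 facet normal -0.857 -0.262 0.444
  outer loop
   vertex 1.1 2.0 1.7
   vertex 3.0 0.7 4.6
   vertex 0.9 5.7 3.5
  endloop
 endfacet
 facet normal -0.579 0.331 -0.745
  outer loop
   vertex 1.1 2.0 1.7
   vertex 0.9 5.7 3.5
   vertex 1.4 1.4 1.2
  endloop
 endfacet
 facet normal -0.772 -0.588 0.242
  outer loop
   vertex 1.1 2.0 1.7
   vertex 1.4 1.4 1.2
   vertex 3.0 0.7 4.6
  endloop
 endfacet
 facet normal -0.083 -0.984 0.155
  outer loop
   vertex 3.2 0.4 2.8
   vertex 4.9 0.1 1.8
   vertex 3.0 0.7 4.6
  endloop
 endfacet
 facet normal -0.302 -0.923 -0.237
  outer loop
   vertex 3.2 0.4 2.8
   vertex 1.4 1.4 1.2
   vertex 4.9 0.1 1.8
  endloop
 endfacet
 facet normal -0.538 -0.839 0.080
  outer loop
   vertex 3.2 0.4 2.8
   vertex 3.0 0.7 4.6
   vertex 1.4 1.4 1.2
  endloop
 endfacet
 facet normal 0.835 -0.360 -0.416
  outer loop
   vertex 5.6 0.8 2.6
   vertex 4.9 0.1 1.8
   vertex 5.9 4.5 0.0
  endloop
 endfacet
 facet normal 0.998 -0.064 0.024
  outer loop
   vertex 5.6 0.8 2.6
   vertex 5.9 4.5 0.0
   vertex 5.9 5.6 2.9
  endloop
 endfacet
 facet normal 0.355 -0.835 0.420
  outer loop
   vertex 5.6 0.8 2.6
   vertex 3.0 0.7 4.6
   vertex 4.9 0.1 1.8
  endloop
 endfacet
 facet normal 0.601 -0.214 0.770
  outer loop
   vertex 5.6 0.8 2.6
   vertex 3.6 4.9 5.3
   vertex 3.0 0.7 4.6
  endloop
 endfacet
 facet normal 0.732 -0.088 0.676
  outer loop
   vertex 5.6 0.8 2.6
   vertex 5.9 5.6 2.9
   vertex 3.6 4.9 5.3
  endloop
 endfacet
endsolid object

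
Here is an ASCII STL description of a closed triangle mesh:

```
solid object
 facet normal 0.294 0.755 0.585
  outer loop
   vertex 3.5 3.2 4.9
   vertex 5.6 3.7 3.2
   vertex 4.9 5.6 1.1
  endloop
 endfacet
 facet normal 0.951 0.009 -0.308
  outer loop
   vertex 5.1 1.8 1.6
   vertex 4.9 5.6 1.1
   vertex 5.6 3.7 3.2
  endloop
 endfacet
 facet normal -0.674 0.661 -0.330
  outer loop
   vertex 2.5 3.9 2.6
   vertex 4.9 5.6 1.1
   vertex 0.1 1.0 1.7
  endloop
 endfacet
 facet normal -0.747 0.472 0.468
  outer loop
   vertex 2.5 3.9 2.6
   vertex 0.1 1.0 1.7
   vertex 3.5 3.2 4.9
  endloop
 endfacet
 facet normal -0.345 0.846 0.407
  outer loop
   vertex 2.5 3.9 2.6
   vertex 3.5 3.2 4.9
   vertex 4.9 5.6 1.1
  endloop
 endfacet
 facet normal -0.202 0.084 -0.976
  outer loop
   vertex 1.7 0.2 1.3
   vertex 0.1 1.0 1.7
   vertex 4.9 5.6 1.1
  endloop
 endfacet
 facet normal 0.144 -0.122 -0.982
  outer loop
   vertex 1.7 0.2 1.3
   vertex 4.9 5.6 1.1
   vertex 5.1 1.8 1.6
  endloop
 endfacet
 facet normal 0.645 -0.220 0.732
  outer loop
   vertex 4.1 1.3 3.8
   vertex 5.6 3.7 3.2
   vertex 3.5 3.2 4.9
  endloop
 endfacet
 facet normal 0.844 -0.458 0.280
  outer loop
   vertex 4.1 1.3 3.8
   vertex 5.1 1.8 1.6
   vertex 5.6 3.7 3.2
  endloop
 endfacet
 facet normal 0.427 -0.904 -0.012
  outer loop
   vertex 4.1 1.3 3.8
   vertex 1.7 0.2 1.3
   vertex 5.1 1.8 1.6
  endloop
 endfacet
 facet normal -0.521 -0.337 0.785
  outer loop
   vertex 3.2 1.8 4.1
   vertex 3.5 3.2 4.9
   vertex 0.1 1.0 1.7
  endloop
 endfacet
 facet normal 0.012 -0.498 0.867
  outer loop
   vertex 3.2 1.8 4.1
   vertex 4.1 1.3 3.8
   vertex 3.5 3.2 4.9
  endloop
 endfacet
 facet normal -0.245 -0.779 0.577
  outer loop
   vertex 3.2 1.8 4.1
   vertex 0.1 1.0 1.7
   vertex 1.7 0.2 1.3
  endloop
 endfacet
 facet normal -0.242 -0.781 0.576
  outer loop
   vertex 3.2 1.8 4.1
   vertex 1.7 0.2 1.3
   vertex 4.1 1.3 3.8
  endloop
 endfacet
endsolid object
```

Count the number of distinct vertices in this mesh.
9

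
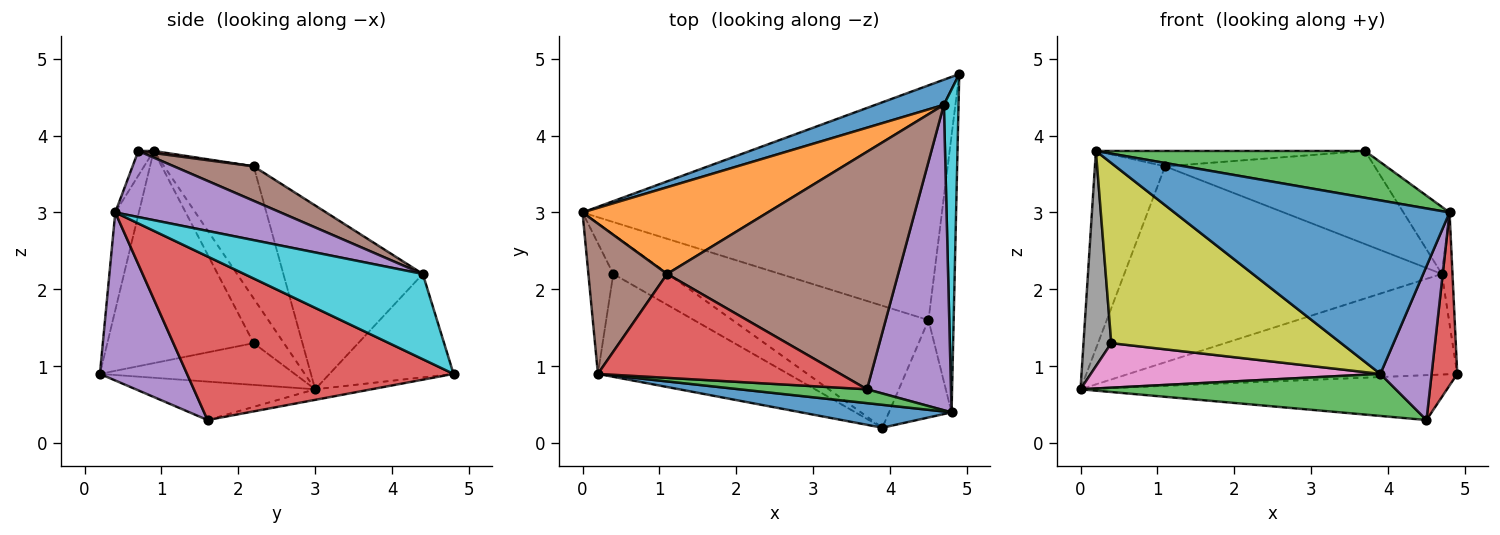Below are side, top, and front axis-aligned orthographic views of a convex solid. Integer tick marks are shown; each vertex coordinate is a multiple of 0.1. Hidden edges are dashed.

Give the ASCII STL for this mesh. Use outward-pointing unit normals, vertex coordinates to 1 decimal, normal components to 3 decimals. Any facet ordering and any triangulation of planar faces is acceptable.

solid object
 facet normal -0.085 -0.988 0.130
  outer loop
   vertex 4.8 0.4 3.0
   vertex 0.2 0.9 3.8
   vertex 3.9 0.2 0.9
  endloop
 endfacet
 facet normal -0.029 0.188 -0.982
  outer loop
   vertex 4.5 1.6 0.3
   vertex 0.0 3.0 0.7
   vertex 4.9 4.8 0.9
  endloop
 endfacet
 facet normal -0.182 -0.320 -0.930
  outer loop
   vertex 4.5 1.6 0.3
   vertex 3.9 0.2 0.9
   vertex 0.0 3.0 0.7
  endloop
 endfacet
 facet normal 0.984 -0.095 -0.151
  outer loop
   vertex 4.5 1.6 0.3
   vertex 4.9 4.8 0.9
   vertex 4.8 0.4 3.0
  endloop
 endfacet
 facet normal 0.821 -0.483 -0.306
  outer loop
   vertex 4.5 1.6 0.3
   vertex 4.8 0.4 3.0
   vertex 3.9 0.2 0.9
  endloop
 endfacet
 facet normal -0.713 0.559 0.424
  outer loop
   vertex 1.1 2.2 3.6
   vertex 0.0 3.0 0.7
   vertex 0.2 0.9 3.8
  endloop
 endfacet
 facet normal -0.450 -0.669 -0.592
  outer loop
   vertex 0.4 2.2 1.3
   vertex 0.0 3.0 0.7
   vertex 3.9 0.2 0.9
  endloop
 endfacet
 facet normal -0.681 -0.626 -0.380
  outer loop
   vertex 0.4 2.2 1.3
   vertex 0.2 0.9 3.8
   vertex 0.0 3.0 0.7
  endloop
 endfacet
 facet normal -0.484 -0.760 -0.434
  outer loop
   vertex 0.4 2.2 1.3
   vertex 3.9 0.2 0.9
   vertex 0.2 0.9 3.8
  endloop
 endfacet
 facet normal 0.984 0.058 0.169
  outer loop
   vertex 4.7 4.4 2.2
   vertex 4.8 0.4 3.0
   vertex 4.9 4.8 0.9
  endloop
 endfacet
 facet normal -0.344 0.911 0.227
  outer loop
   vertex 4.7 4.4 2.2
   vertex 4.9 4.8 0.9
   vertex 0.0 3.0 0.7
  endloop
 endfacet
 facet normal -0.373 0.849 0.375
  outer loop
   vertex 4.7 4.4 2.2
   vertex 0.0 3.0 0.7
   vertex 1.1 2.2 3.6
  endloop
 endfacet
 facet normal -0.055 -0.957 0.284
  outer loop
   vertex 3.7 0.7 3.8
   vertex 0.2 0.9 3.8
   vertex 4.8 0.4 3.0
  endloop
 endfacet
 facet normal 0.008 0.146 0.989
  outer loop
   vertex 3.7 0.7 3.8
   vertex 1.1 2.2 3.6
   vertex 0.2 0.9 3.8
  endloop
 endfacet
 facet normal 0.610 0.170 0.774
  outer loop
   vertex 3.7 0.7 3.8
   vertex 4.8 0.4 3.0
   vertex 4.7 4.4 2.2
  endloop
 endfacet
 facet normal 0.138 0.362 0.922
  outer loop
   vertex 3.7 0.7 3.8
   vertex 4.7 4.4 2.2
   vertex 1.1 2.2 3.6
  endloop
 endfacet
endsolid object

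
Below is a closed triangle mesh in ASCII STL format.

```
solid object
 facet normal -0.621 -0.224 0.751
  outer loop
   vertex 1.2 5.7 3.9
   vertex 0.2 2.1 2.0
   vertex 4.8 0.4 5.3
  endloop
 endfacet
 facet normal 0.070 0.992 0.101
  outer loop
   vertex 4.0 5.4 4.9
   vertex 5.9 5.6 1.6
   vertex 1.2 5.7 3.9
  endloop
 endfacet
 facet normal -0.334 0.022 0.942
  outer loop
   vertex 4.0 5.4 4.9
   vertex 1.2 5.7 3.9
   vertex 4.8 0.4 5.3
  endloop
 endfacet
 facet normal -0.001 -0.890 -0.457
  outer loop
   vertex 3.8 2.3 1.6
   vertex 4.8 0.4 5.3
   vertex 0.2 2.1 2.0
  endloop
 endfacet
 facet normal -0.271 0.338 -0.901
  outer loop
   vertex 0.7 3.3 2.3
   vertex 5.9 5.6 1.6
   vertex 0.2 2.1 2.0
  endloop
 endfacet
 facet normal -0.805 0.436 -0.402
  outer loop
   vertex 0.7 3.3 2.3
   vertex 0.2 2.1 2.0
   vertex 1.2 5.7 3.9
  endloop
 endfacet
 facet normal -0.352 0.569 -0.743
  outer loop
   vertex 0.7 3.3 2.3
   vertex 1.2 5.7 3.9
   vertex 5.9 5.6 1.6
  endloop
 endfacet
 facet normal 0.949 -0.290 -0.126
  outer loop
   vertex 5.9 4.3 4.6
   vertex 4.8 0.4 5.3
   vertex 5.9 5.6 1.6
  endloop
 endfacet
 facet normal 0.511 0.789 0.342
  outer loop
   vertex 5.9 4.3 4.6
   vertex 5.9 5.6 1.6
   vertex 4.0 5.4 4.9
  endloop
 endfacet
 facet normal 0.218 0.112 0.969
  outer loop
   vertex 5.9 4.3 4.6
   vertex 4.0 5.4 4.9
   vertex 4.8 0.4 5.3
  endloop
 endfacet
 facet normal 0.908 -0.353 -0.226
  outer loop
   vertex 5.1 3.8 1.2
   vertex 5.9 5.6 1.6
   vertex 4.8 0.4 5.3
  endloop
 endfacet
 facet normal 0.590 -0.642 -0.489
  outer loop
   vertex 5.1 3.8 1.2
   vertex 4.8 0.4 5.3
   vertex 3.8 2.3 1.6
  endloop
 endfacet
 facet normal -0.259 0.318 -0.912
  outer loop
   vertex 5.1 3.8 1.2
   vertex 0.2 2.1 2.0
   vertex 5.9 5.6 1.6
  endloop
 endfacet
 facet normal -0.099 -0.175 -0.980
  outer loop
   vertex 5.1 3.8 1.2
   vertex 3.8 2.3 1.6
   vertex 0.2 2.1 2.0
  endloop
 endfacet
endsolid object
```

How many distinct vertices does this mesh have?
9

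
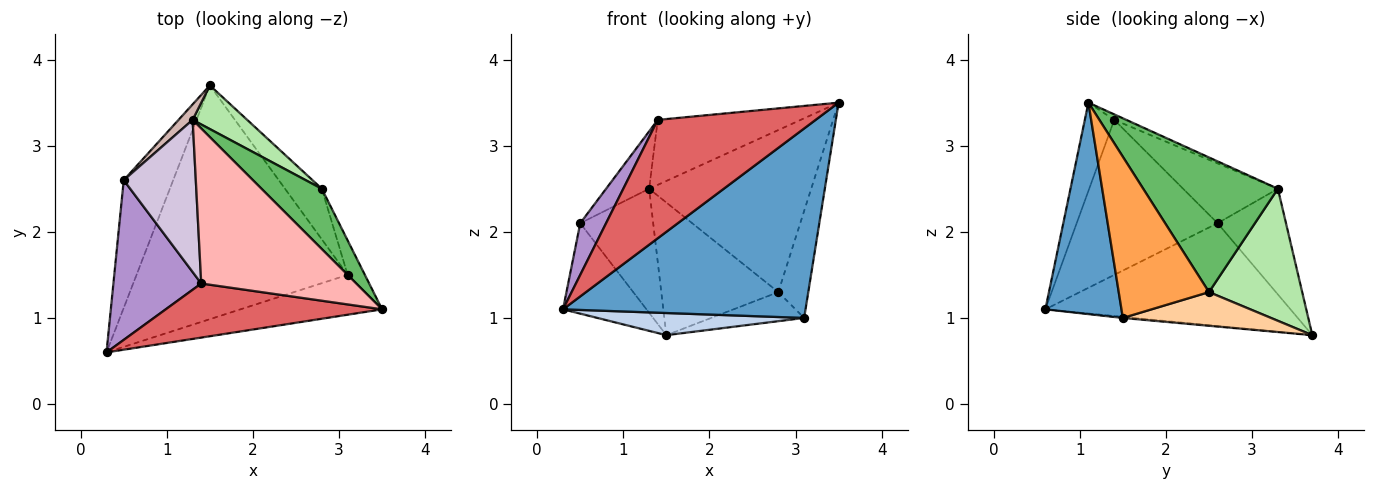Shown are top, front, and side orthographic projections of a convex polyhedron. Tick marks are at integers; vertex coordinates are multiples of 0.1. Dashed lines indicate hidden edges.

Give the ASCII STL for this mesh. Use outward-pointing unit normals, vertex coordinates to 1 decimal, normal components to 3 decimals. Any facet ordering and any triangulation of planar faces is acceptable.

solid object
 facet normal 0.294 -0.935 -0.197
  outer loop
   vertex 3.1 1.5 1.0
   vertex 3.5 1.1 3.5
   vertex 0.3 0.6 1.1
  endloop
 endfacet
 facet normal -0.005 -0.094 -0.996
  outer loop
   vertex 3.1 1.5 1.0
   vertex 0.3 0.6 1.1
   vertex 1.5 3.7 0.8
  endloop
 endfacet
 facet normal 0.944 0.314 -0.101
  outer loop
   vertex 2.8 2.5 1.3
   vertex 3.5 1.1 3.5
   vertex 3.1 1.5 1.0
  endloop
 endfacet
 facet normal 0.621 0.390 -0.679
  outer loop
   vertex 2.8 2.5 1.3
   vertex 3.1 1.5 1.0
   vertex 1.5 3.7 0.8
  endloop
 endfacet
 facet normal 0.614 0.739 0.275
  outer loop
   vertex 2.8 2.5 1.3
   vertex 1.3 3.3 2.5
   vertex 3.5 1.1 3.5
  endloop
 endfacet
 facet normal 0.603 0.758 0.249
  outer loop
   vertex 2.8 2.5 1.3
   vertex 1.5 3.7 0.8
   vertex 1.3 3.3 2.5
  endloop
 endfacet
 facet normal -0.167 -0.897 0.410
  outer loop
   vertex 1.4 1.4 3.3
   vertex 0.3 0.6 1.1
   vertex 3.5 1.1 3.5
  endloop
 endfacet
 facet normal -0.033 0.386 0.922
  outer loop
   vertex 1.4 1.4 3.3
   vertex 3.5 1.1 3.5
   vertex 1.3 3.3 2.5
  endloop
 endfacet
 facet normal -0.859 -0.158 0.487
  outer loop
   vertex 0.5 2.6 2.1
   vertex 0.3 0.6 1.1
   vertex 1.4 1.4 3.3
  endloop
 endfacet
 facet normal -0.613 0.279 0.739
  outer loop
   vertex 0.5 2.6 2.1
   vertex 1.4 1.4 3.3
   vertex 1.3 3.3 2.5
  endloop
 endfacet
 facet normal -0.861 0.293 -0.414
  outer loop
   vertex 0.5 2.6 2.1
   vertex 1.5 3.7 0.8
   vertex 0.3 0.6 1.1
  endloop
 endfacet
 facet normal -0.681 0.727 0.091
  outer loop
   vertex 0.5 2.6 2.1
   vertex 1.3 3.3 2.5
   vertex 1.5 3.7 0.8
  endloop
 endfacet
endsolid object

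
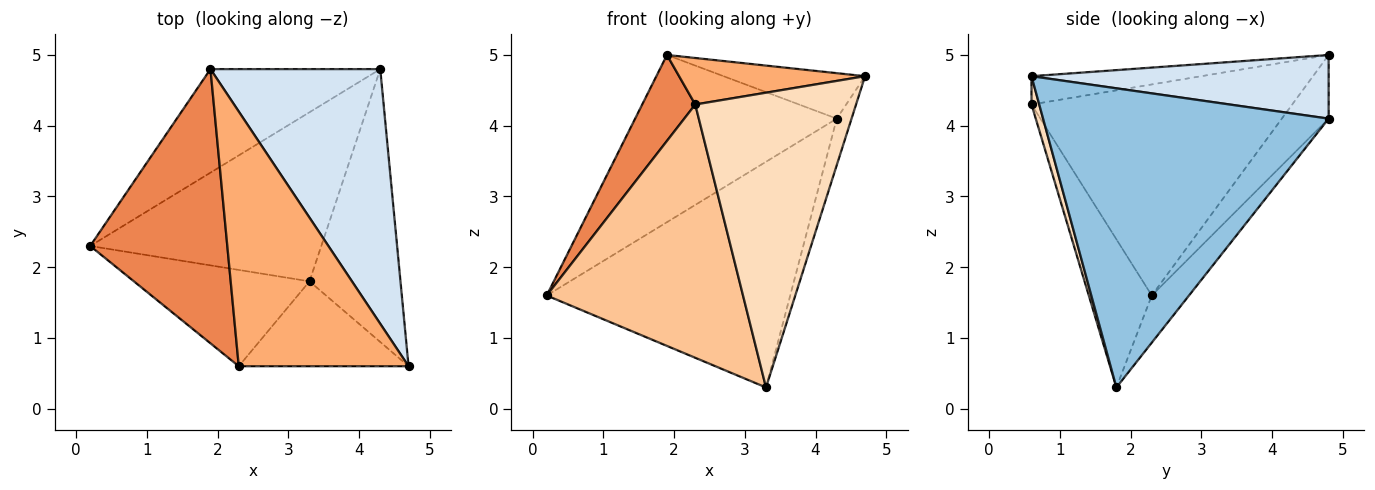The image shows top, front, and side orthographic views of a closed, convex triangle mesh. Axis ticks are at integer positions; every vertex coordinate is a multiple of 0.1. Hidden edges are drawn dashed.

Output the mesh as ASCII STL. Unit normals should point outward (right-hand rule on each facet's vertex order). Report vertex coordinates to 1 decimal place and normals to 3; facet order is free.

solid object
 facet normal -0.121 0.794 -0.595
  outer loop
   vertex 3.3 1.8 0.3
   vertex 0.2 2.3 1.6
   vertex 4.3 4.8 4.1
  endloop
 endfacet
 facet normal 0.956 0.050 -0.291
  outer loop
   vertex 3.3 1.8 0.3
   vertex 4.3 4.8 4.1
   vertex 4.7 0.6 4.7
  endloop
 endfacet
 facet normal -0.194 0.834 -0.516
  outer loop
   vertex 1.9 4.8 5.0
   vertex 4.3 4.8 4.1
   vertex 0.2 2.3 1.6
  endloop
 endfacet
 facet normal 0.346 0.165 0.924
  outer loop
   vertex 1.9 4.8 5.0
   vertex 4.7 0.6 4.7
   vertex 4.3 4.8 4.1
  endloop
 endfacet
 facet normal -0.827 -0.168 0.537
  outer loop
   vertex 2.3 0.6 4.3
   vertex 1.9 4.8 5.0
   vertex 0.2 2.3 1.6
  endloop
 endfacet
 facet normal -0.162 -0.177 0.971
  outer loop
   vertex 2.3 0.6 4.3
   vertex 4.7 0.6 4.7
   vertex 1.9 4.8 5.0
  endloop
 endfacet
 facet normal -0.287 -0.895 -0.340
  outer loop
   vertex 2.3 0.6 4.3
   vertex 0.2 2.3 1.6
   vertex 3.3 1.8 0.3
  endloop
 endfacet
 facet normal 0.046 -0.960 -0.276
  outer loop
   vertex 2.3 0.6 4.3
   vertex 3.3 1.8 0.3
   vertex 4.7 0.6 4.7
  endloop
 endfacet
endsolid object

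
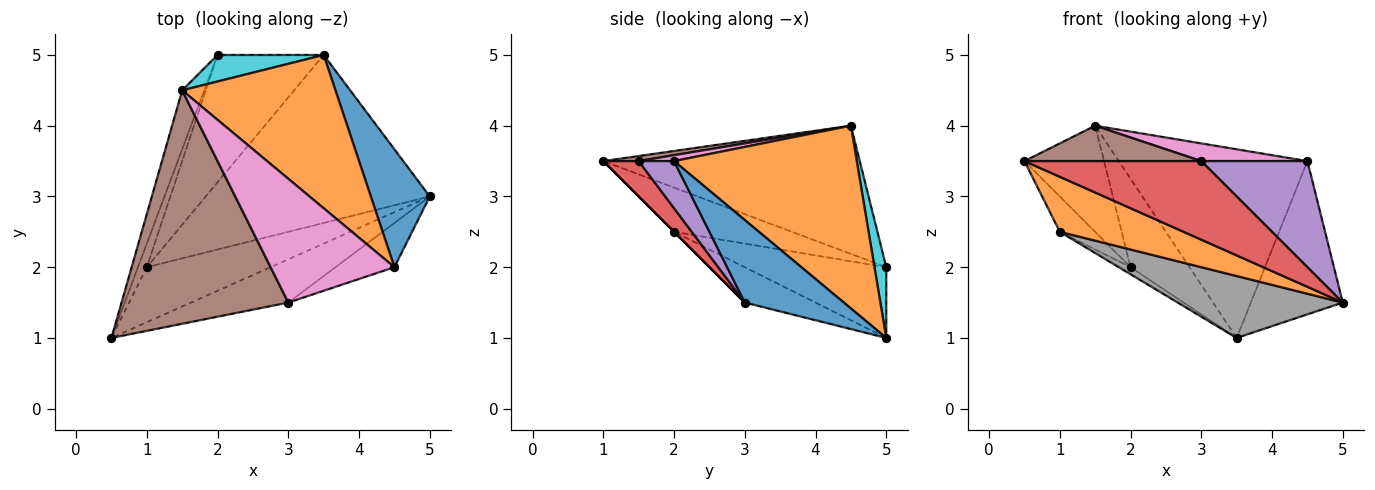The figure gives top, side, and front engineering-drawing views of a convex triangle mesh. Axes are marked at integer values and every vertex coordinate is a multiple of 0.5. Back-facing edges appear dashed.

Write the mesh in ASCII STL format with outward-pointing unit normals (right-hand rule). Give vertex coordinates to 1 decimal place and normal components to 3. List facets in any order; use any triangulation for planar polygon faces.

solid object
 facet normal -0.942 0.292 -0.162
  outer loop
   vertex 1.5 4.5 4.0
   vertex 2.0 5.0 2.0
   vertex 0.5 1.0 3.5
  endloop
 endfacet
 facet normal 0.000 -0.707 -0.707
  outer loop
   vertex 1.0 2.0 2.5
   vertex 5.0 3.0 1.5
   vertex 0.5 1.0 3.5
  endloop
 endfacet
 facet normal -0.941 0.282 -0.188
  outer loop
   vertex 1.0 2.0 2.5
   vertex 0.5 1.0 3.5
   vertex 2.0 5.0 2.0
  endloop
 endfacet
 facet normal 0.173 -0.863 -0.475
  outer loop
   vertex 3.0 1.5 3.5
   vertex 0.5 1.0 3.5
   vertex 5.0 3.0 1.5
  endloop
 endfacet
 facet normal 0.294 -0.882 -0.368
  outer loop
   vertex 3.0 1.5 3.5
   vertex 5.0 3.0 1.5
   vertex 4.5 2.0 3.5
  endloop
 endfacet
 facet normal 0.030 -0.150 0.988
  outer loop
   vertex 3.0 1.5 3.5
   vertex 1.5 4.5 4.0
   vertex 0.5 1.0 3.5
  endloop
 endfacet
 facet normal 0.047 -0.141 0.989
  outer loop
   vertex 3.0 1.5 3.5
   vertex 4.5 2.0 3.5
   vertex 1.5 4.5 4.0
  endloop
 endfacet
 facet normal -0.147 -0.342 -0.928
  outer loop
   vertex 3.5 5.0 1.0
   vertex 5.0 3.0 1.5
   vertex 1.0 2.0 2.5
  endloop
 endfacet
 facet normal -0.554 0.046 -0.831
  outer loop
   vertex 3.5 5.0 1.0
   vertex 1.0 2.0 2.5
   vertex 2.0 5.0 2.0
  endloop
 endfacet
 facet normal 0.188 0.941 0.282
  outer loop
   vertex 3.5 5.0 1.0
   vertex 2.0 5.0 2.0
   vertex 1.5 4.5 4.0
  endloop
 endfacet
 facet normal 0.649 0.603 0.464
  outer loop
   vertex 3.5 5.0 1.0
   vertex 4.5 2.0 3.5
   vertex 5.0 3.0 1.5
  endloop
 endfacet
 facet normal 0.601 0.620 0.504
  outer loop
   vertex 3.5 5.0 1.0
   vertex 1.5 4.5 4.0
   vertex 4.5 2.0 3.5
  endloop
 endfacet
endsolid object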